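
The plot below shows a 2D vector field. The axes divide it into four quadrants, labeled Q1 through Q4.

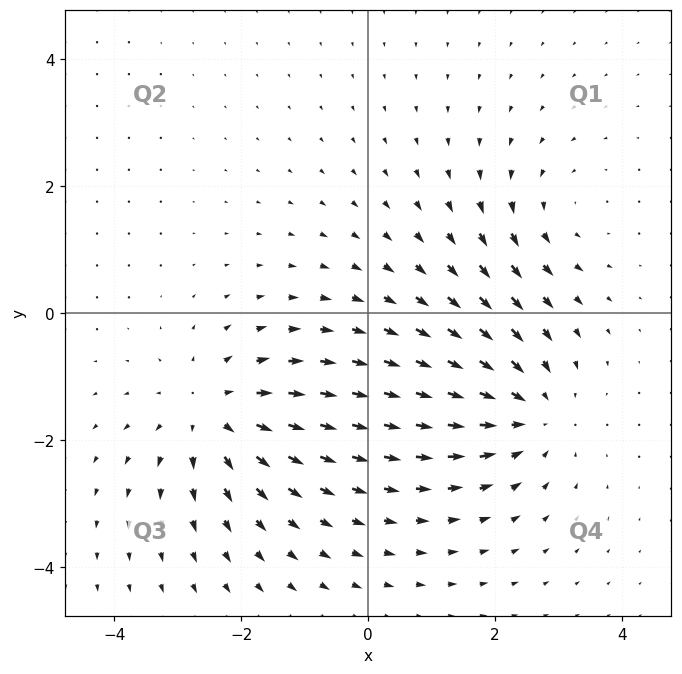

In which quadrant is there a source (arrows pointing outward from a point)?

Q3

The source sits at approximately (-2.4, -1.6), which lies in quadrant Q3. The divergence there is about +4, positive as expected for a source.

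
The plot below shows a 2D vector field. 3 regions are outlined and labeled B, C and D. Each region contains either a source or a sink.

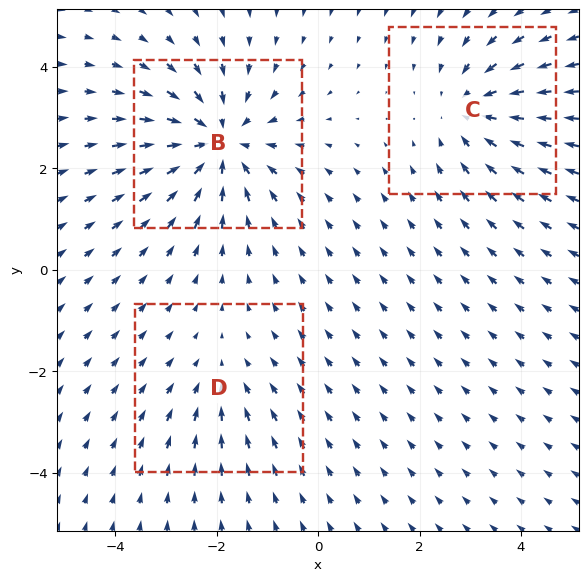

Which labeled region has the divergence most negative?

Divergence at each region's feature centre — B: about -4, C: about -3, D: about -2. Region B is most negative.

B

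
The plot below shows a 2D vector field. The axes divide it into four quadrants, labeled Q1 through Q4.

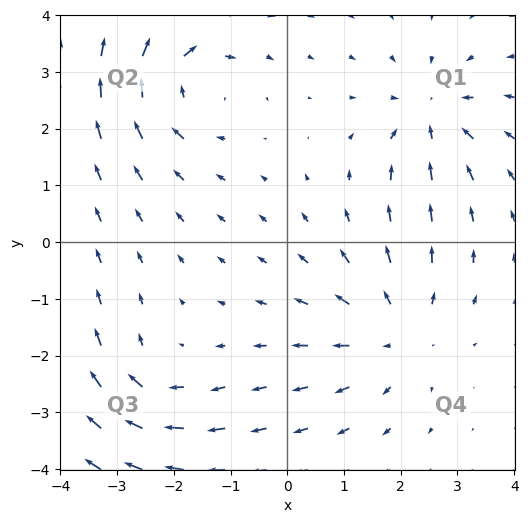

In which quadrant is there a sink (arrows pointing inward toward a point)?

Q1

The sink sits at approximately (2.6, 2.2), which lies in quadrant Q1. The divergence there is about -4, negative as expected for a sink.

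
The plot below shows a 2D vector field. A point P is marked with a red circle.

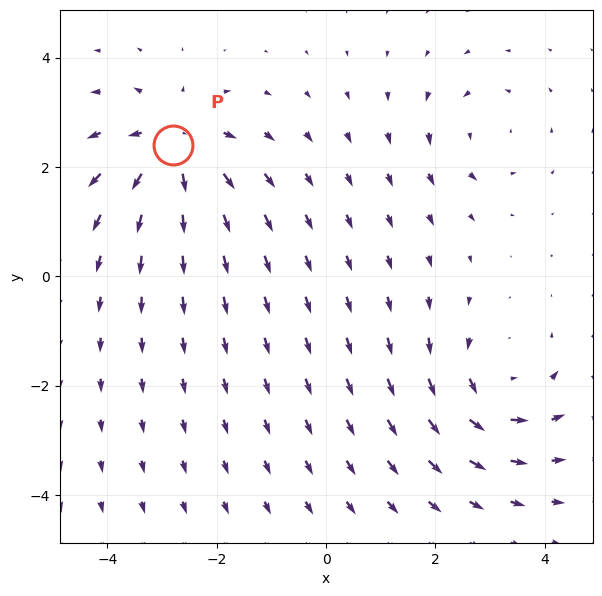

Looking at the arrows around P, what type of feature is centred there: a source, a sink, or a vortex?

At P (-2.8, 2.4) the arrows spread outward. Divergence about +6, curl ≈0 — positive divergence with near-zero curl is a source.

source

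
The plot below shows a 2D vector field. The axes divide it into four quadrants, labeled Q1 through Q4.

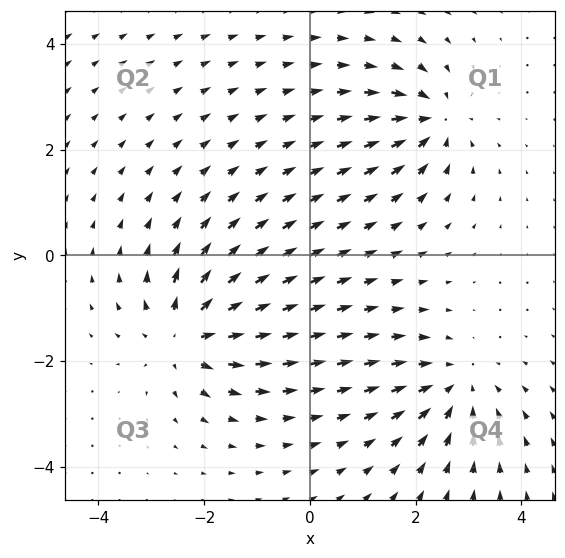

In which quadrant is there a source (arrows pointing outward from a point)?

Q3

The source sits at approximately (-2.4, -1.5), which lies in quadrant Q3. The divergence there is about +5, positive as expected for a source.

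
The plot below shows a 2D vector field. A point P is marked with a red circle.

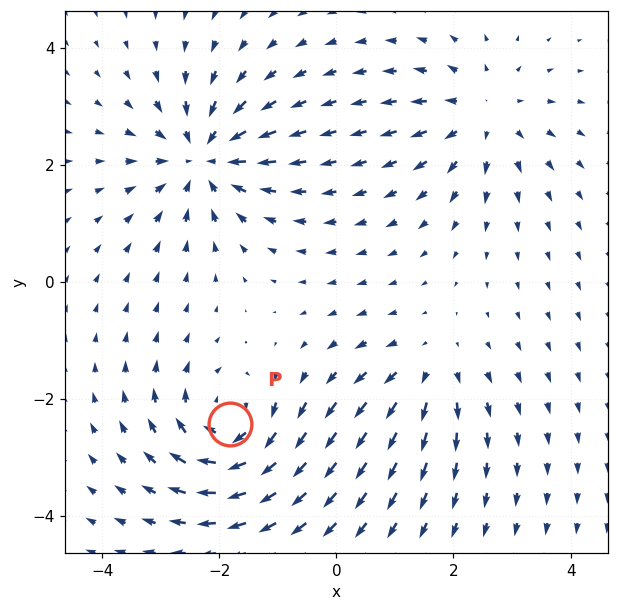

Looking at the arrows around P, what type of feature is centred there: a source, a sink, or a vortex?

At P (-1.8, -2.4) the arrows circulate clockwise. Divergence ≈0, curl about -5 — near-zero divergence with nonzero curl is a vortex.

vortex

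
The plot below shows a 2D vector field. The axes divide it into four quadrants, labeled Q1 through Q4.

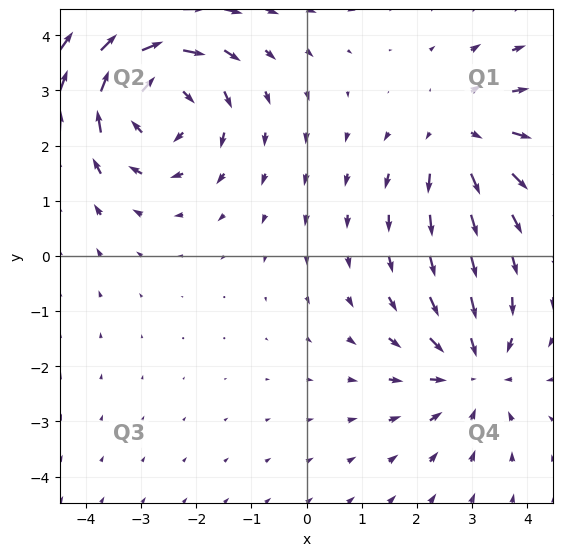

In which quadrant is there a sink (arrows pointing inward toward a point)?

Q4

The sink sits at approximately (3.0, -2.1), which lies in quadrant Q4. The divergence there is about -3, negative as expected for a sink.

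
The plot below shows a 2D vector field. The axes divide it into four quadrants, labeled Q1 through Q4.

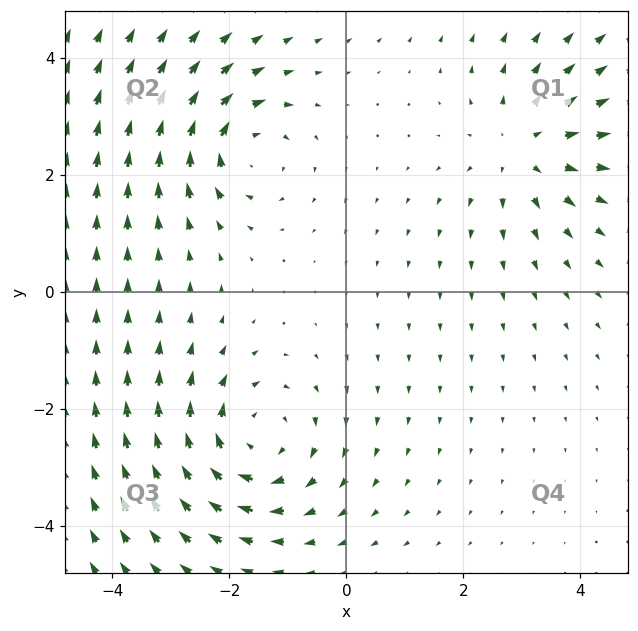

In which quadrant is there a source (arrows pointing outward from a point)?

The source sits at approximately (3.0, 2.4), which lies in quadrant Q1. The divergence there is about +3, positive as expected for a source.

Q1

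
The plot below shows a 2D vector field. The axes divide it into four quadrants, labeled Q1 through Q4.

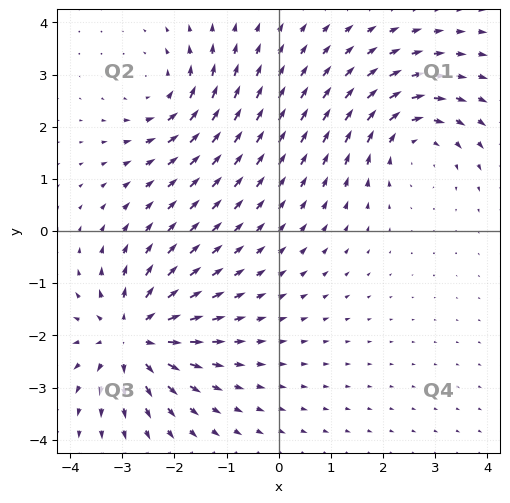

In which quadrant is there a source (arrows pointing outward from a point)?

The source sits at approximately (-2.8, -2.0), which lies in quadrant Q3. The divergence there is about +5, positive as expected for a source.

Q3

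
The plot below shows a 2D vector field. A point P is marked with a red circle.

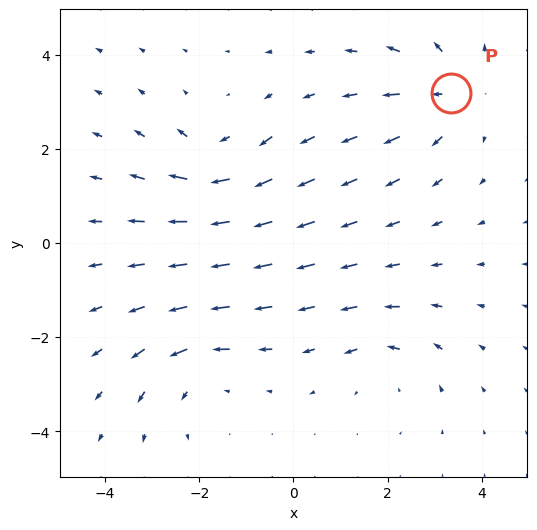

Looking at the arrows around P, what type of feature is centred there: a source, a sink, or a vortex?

At P (3.4, 3.2) the arrows spread outward. Divergence about +4, curl ≈0 — positive divergence with near-zero curl is a source.

source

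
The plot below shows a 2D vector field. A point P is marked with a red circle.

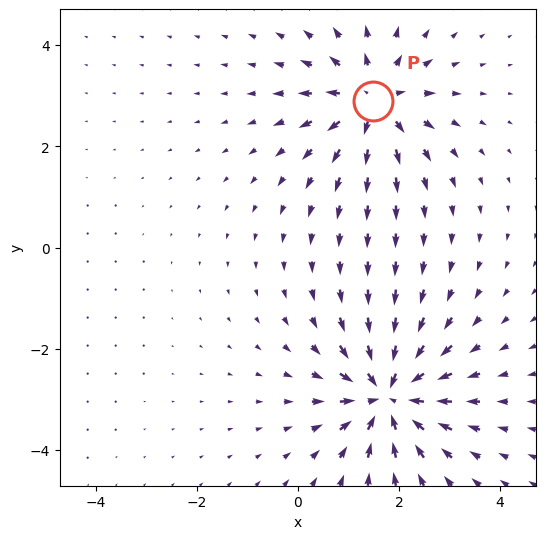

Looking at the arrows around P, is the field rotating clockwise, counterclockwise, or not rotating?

not rotating

Near P at (1.5, 2.9) the arrows show no circulation. The curl there is ≈0.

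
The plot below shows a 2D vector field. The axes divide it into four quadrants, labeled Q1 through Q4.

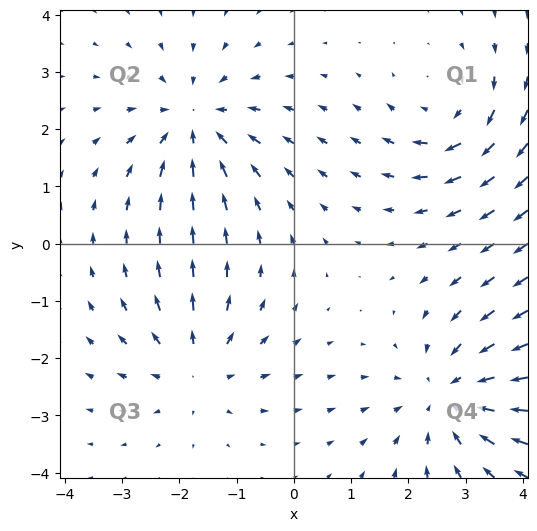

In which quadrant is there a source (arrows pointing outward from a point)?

The source sits at approximately (-1.7, -2.2), which lies in quadrant Q3. The divergence there is about +3, positive as expected for a source.

Q3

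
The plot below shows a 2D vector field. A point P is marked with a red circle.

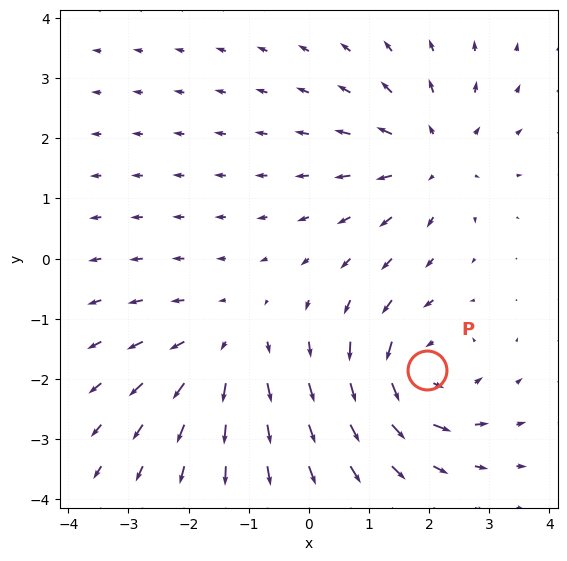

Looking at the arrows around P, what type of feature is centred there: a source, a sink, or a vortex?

At P (2.0, -1.8) the arrows circulate counterclockwise. Divergence ≈0, curl about +6 — near-zero divergence with nonzero curl is a vortex.

vortex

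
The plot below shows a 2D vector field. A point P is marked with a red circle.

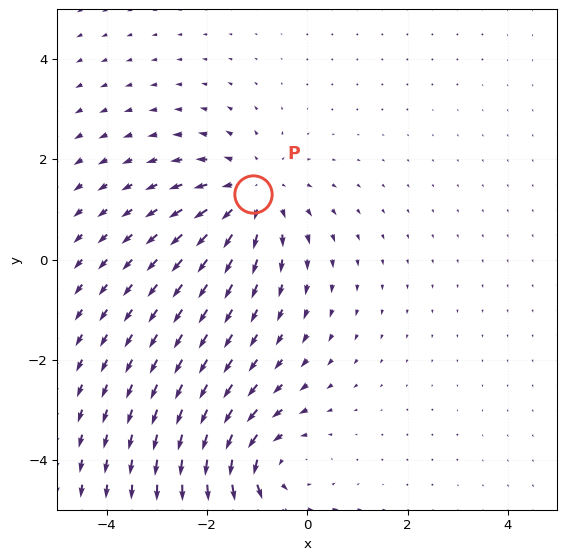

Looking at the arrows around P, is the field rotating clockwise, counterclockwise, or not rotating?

Near P at (-1.1, 1.3) the arrows show no circulation. The curl there is ≈0.

not rotating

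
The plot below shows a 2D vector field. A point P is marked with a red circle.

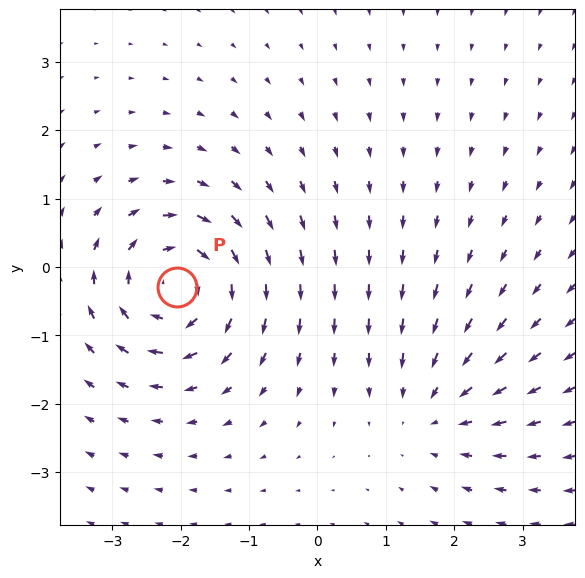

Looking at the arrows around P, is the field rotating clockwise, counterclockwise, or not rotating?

clockwise

Near P at (-2.1, -0.3) the arrows circulate clockwise. The curl (z-component) there is about -6; negative curl means clockwise rotation.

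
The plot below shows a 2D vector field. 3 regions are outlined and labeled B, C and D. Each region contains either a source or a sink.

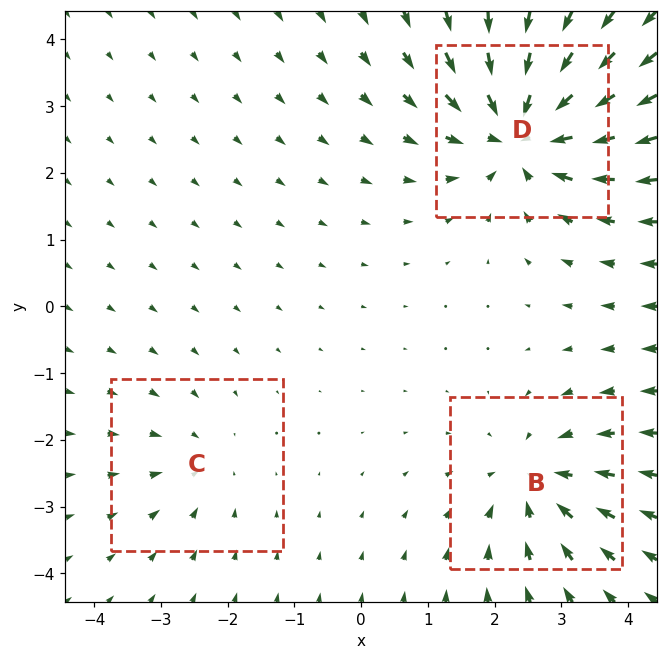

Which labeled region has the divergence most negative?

D

Divergence at each region's feature centre — B: about -3, C: about -2, D: about -5. Region D is most negative.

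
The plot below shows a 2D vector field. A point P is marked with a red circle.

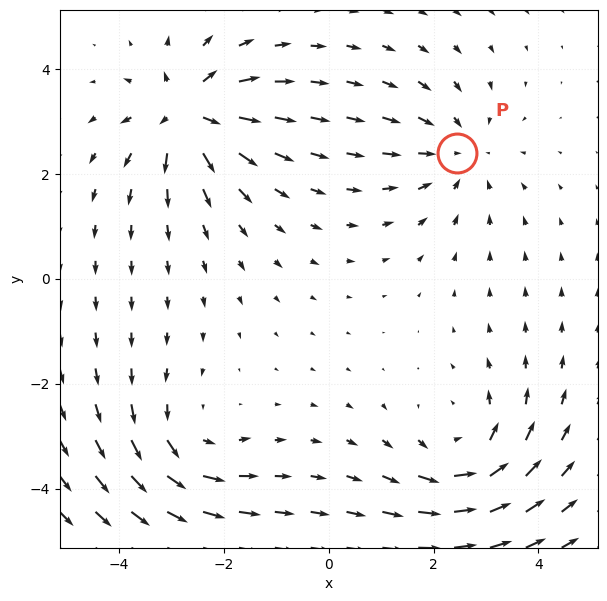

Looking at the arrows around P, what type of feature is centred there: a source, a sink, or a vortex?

At P (2.5, 2.4) the arrows converge inward. Divergence about -3, curl ≈0 — negative divergence with near-zero curl is a sink.

sink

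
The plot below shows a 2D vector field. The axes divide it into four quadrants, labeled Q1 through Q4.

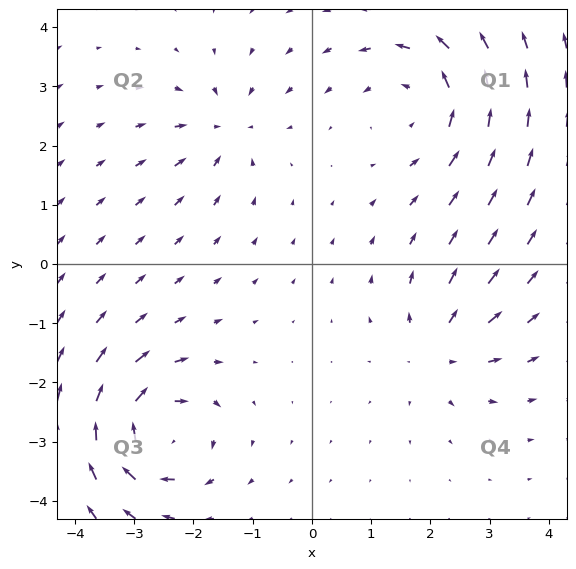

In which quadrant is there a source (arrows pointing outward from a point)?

Q4

The source sits at approximately (2.2, -1.4), which lies in quadrant Q4. The divergence there is about +4, positive as expected for a source.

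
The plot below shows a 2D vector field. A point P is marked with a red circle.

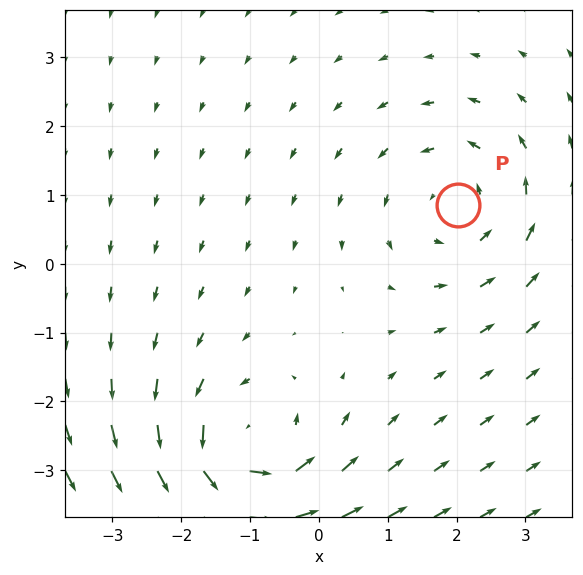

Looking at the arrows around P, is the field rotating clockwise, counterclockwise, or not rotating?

counterclockwise

Near P at (2.0, 0.9) the arrows circulate counterclockwise. The curl (z-component) there is about +3; positive curl means counterclockwise rotation.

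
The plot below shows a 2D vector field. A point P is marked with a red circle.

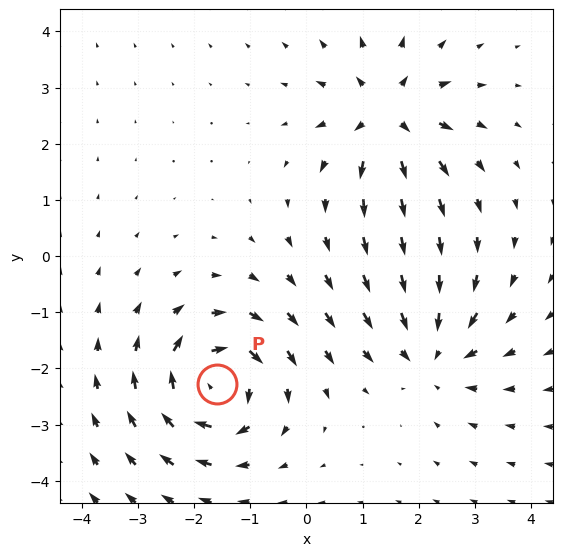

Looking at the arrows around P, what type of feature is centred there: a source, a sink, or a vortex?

At P (-1.6, -2.3) the arrows circulate clockwise. Divergence ≈0, curl about -6 — near-zero divergence with nonzero curl is a vortex.

vortex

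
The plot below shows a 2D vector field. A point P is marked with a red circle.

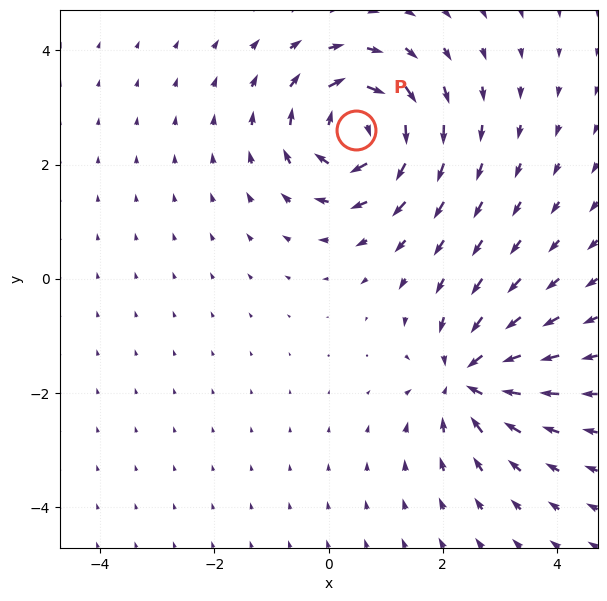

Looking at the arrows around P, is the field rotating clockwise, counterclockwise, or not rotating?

Near P at (0.5, 2.6) the arrows circulate clockwise. The curl (z-component) there is about -6; negative curl means clockwise rotation.

clockwise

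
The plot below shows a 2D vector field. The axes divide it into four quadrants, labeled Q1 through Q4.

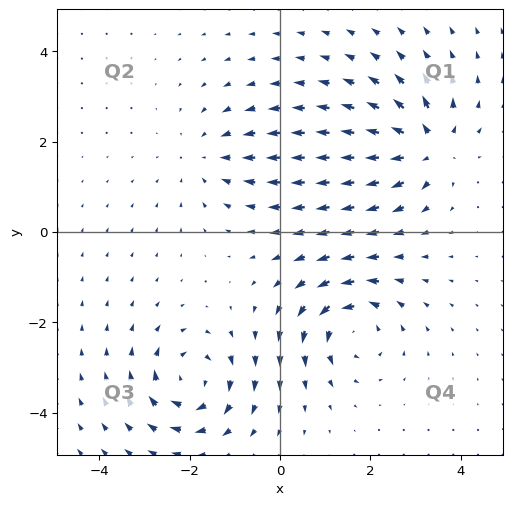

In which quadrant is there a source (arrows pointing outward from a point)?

Q1

The source sits at approximately (3.3, 1.9), which lies in quadrant Q1. The divergence there is about +6, positive as expected for a source.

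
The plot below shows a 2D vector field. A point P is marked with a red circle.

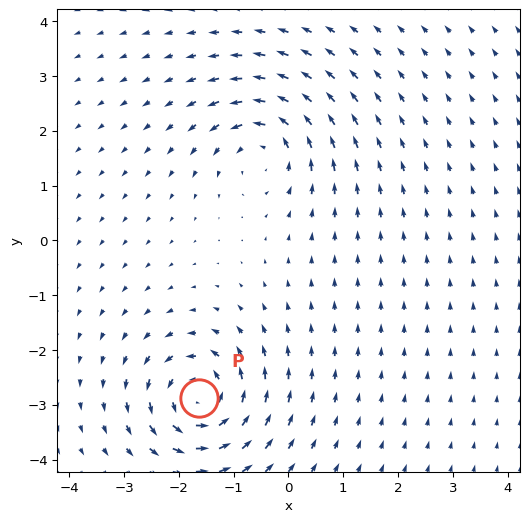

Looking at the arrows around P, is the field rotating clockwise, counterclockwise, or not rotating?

counterclockwise

Near P at (-1.6, -2.9) the arrows circulate counterclockwise. The curl (z-component) there is about +6; positive curl means counterclockwise rotation.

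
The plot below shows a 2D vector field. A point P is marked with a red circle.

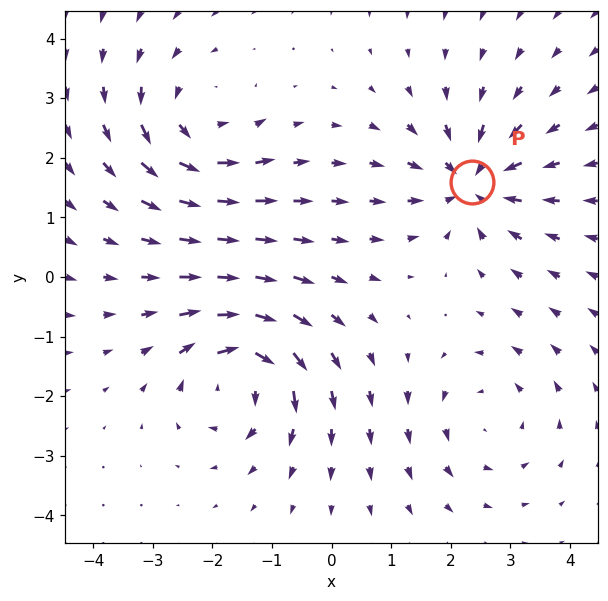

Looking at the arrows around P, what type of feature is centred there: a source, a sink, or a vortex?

sink

At P (2.4, 1.6) the arrows converge inward. Divergence about -6, curl ≈0 — negative divergence with near-zero curl is a sink.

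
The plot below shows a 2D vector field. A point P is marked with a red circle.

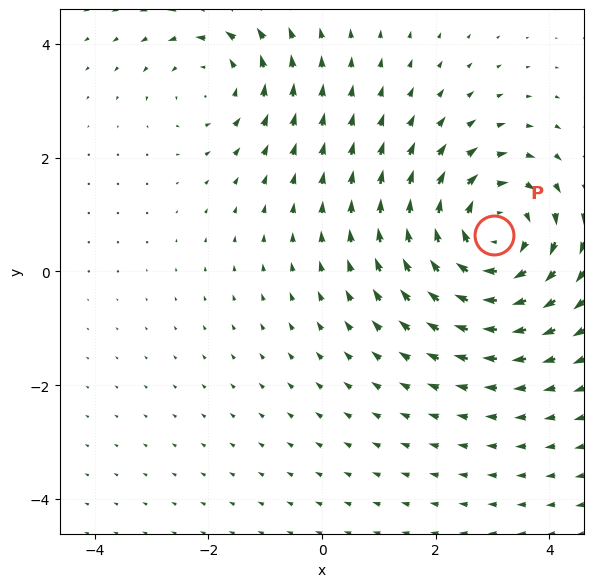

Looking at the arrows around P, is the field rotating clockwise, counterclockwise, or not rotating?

clockwise

Near P at (3.0, 0.6) the arrows circulate clockwise. The curl (z-component) there is about -4; negative curl means clockwise rotation.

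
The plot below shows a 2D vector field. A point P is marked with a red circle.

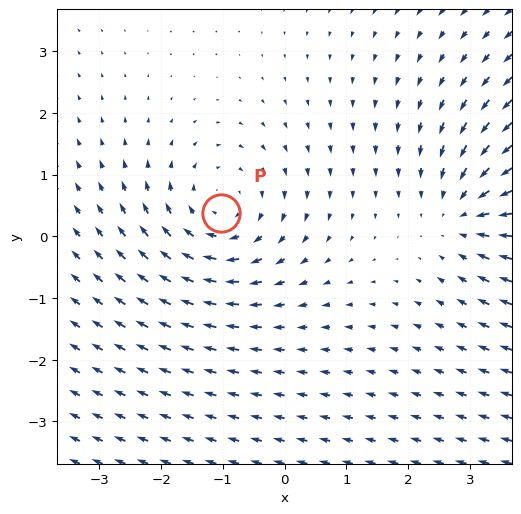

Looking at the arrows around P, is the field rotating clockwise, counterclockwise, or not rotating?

clockwise

Near P at (-1.0, 0.4) the arrows circulate clockwise. The curl (z-component) there is about -2; negative curl means clockwise rotation.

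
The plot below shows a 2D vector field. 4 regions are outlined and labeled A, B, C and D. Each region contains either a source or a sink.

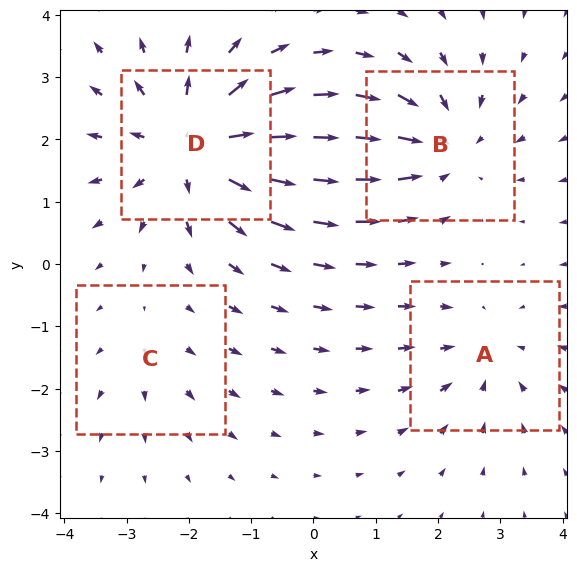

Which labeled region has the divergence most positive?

Divergence at each region's feature centre — A: about -3, B: about -4, C: about +2, D: about +6. Region D is most positive.

D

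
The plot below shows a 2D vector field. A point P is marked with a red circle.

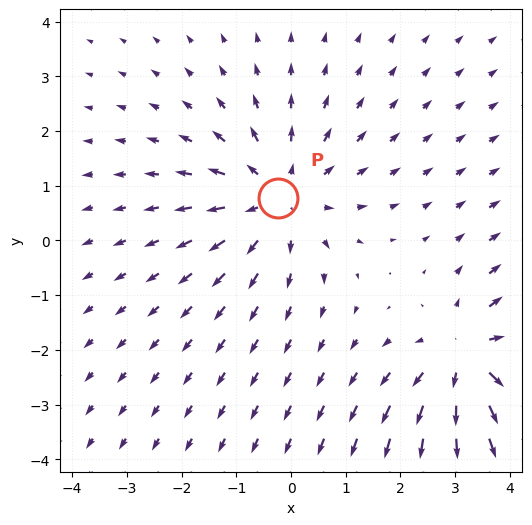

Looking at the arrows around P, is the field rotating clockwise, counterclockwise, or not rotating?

Near P at (-0.2, 0.8) the arrows show no circulation. The curl there is ≈0.

not rotating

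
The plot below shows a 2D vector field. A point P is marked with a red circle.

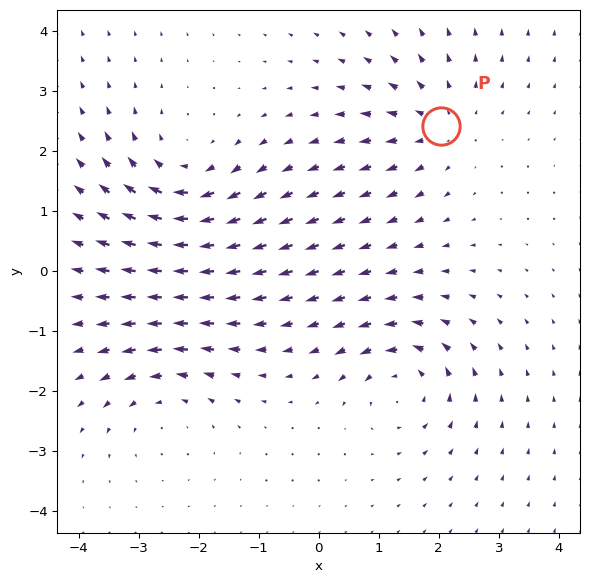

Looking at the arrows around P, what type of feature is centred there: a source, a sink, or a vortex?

source

At P (2.0, 2.4) the arrows spread outward. Divergence about +4, curl ≈0 — positive divergence with near-zero curl is a source.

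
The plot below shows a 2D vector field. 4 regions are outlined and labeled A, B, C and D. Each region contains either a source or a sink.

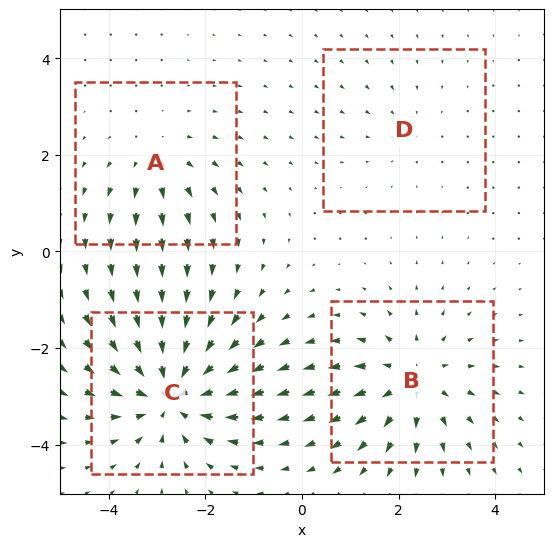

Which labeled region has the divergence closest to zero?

D

Divergence at each region's feature centre — A: about +3, B: about +5, C: about -6, D: about -2. Region D is closest to zero.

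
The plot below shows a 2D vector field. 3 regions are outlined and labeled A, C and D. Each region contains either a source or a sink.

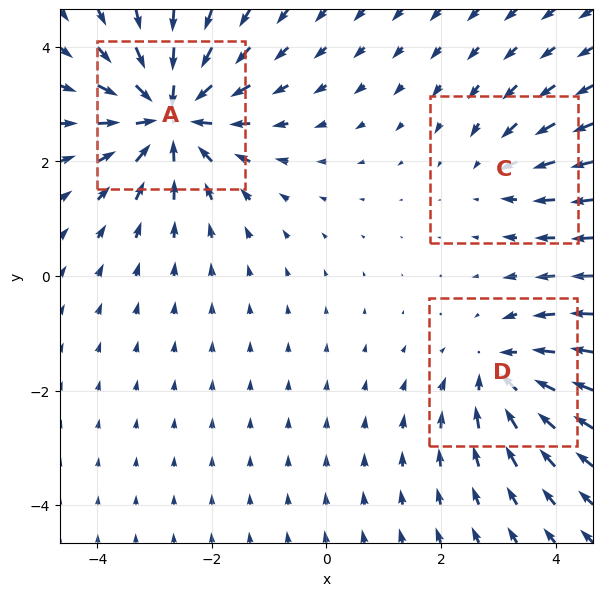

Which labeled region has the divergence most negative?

Divergence at each region's feature centre — A: about -5, C: about -2, D: about -3. Region A is most negative.

A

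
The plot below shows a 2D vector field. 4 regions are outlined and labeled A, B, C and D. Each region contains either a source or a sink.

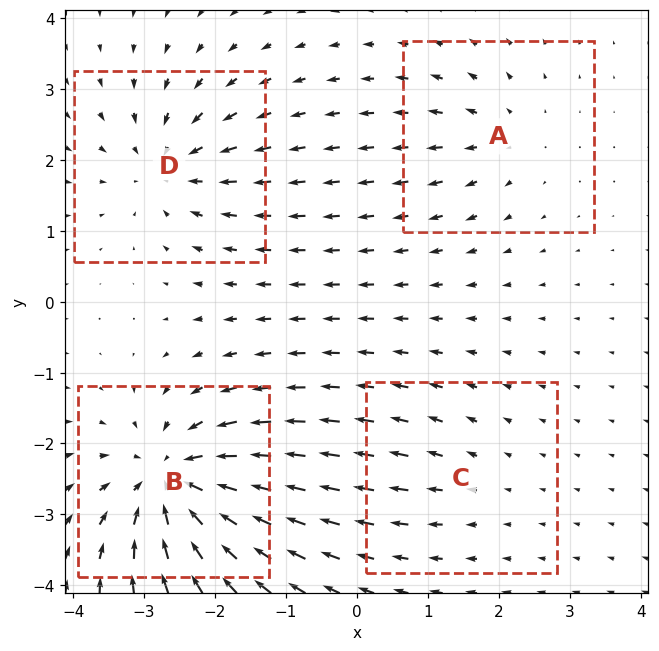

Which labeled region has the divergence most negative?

B

Divergence at each region's feature centre — A: about +3, B: about -8, C: about +2, D: about -5. Region B is most negative.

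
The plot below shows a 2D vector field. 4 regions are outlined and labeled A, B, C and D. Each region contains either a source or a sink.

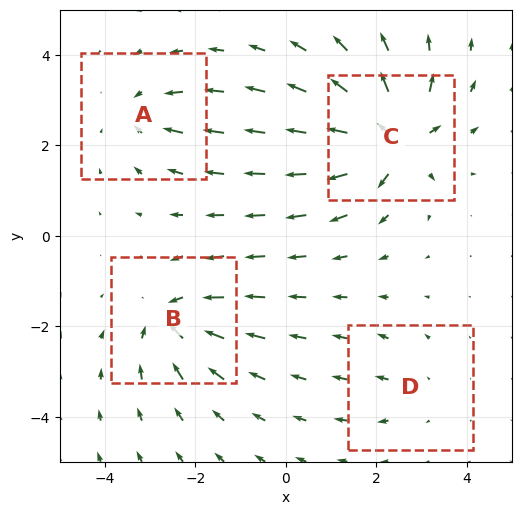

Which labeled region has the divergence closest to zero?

Divergence at each region's feature centre — A: about -4, B: about -6, C: about +9, D: about +2. Region D is closest to zero.

D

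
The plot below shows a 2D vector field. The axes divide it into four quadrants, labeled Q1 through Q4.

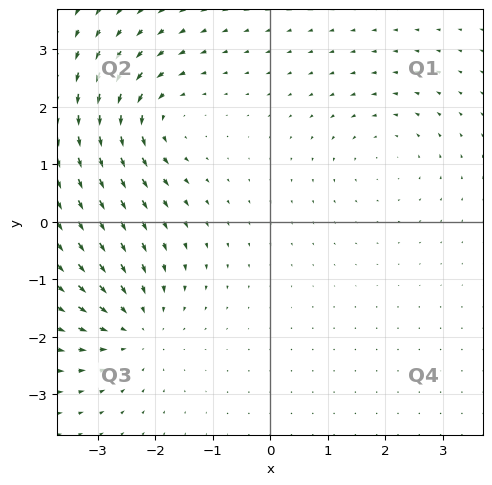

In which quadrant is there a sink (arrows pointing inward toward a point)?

Q3

The sink sits at approximately (-2.4, -1.8), which lies in quadrant Q3. The divergence there is about -4, negative as expected for a sink.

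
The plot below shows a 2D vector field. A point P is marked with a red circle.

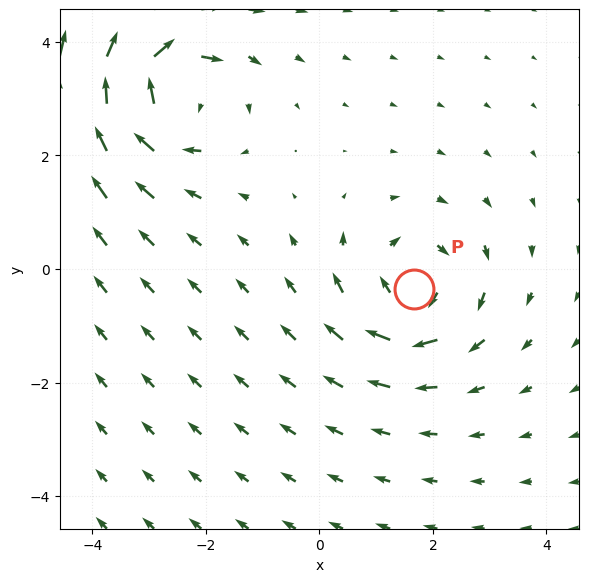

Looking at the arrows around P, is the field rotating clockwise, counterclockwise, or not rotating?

clockwise

Near P at (1.7, -0.3) the arrows circulate clockwise. The curl (z-component) there is about -4; negative curl means clockwise rotation.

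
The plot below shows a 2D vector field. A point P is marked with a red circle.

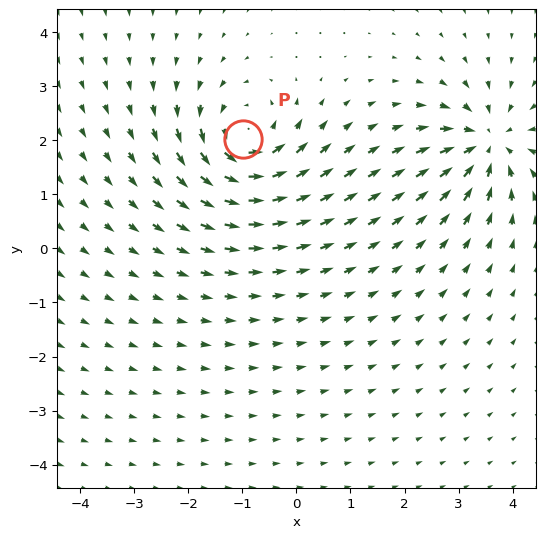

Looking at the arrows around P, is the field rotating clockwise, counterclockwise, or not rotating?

counterclockwise

Near P at (-1.0, 2.0) the arrows circulate counterclockwise. The curl (z-component) there is about +6; positive curl means counterclockwise rotation.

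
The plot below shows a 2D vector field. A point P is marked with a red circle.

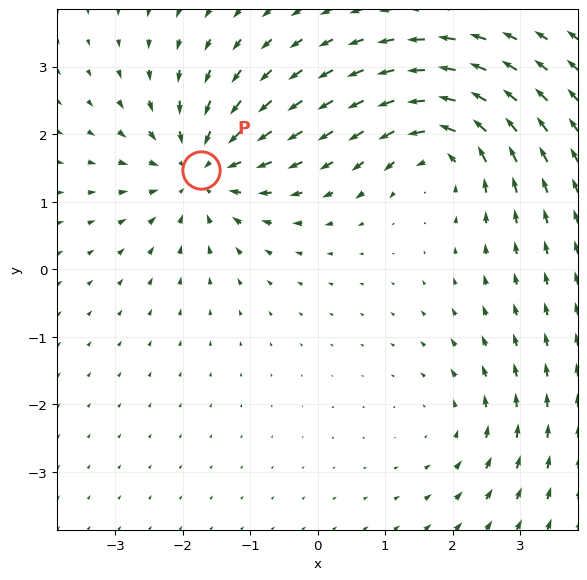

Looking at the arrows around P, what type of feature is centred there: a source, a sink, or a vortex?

sink

At P (-1.7, 1.5) the arrows converge inward. Divergence about -5, curl ≈0 — negative divergence with near-zero curl is a sink.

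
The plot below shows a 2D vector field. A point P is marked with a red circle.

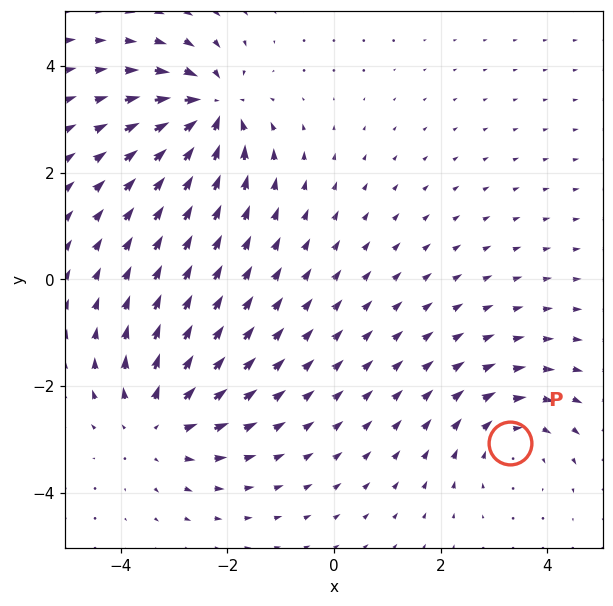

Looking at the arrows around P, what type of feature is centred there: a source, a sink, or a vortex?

vortex

At P (3.3, -3.1) the arrows circulate clockwise. Divergence ≈0, curl about -4 — near-zero divergence with nonzero curl is a vortex.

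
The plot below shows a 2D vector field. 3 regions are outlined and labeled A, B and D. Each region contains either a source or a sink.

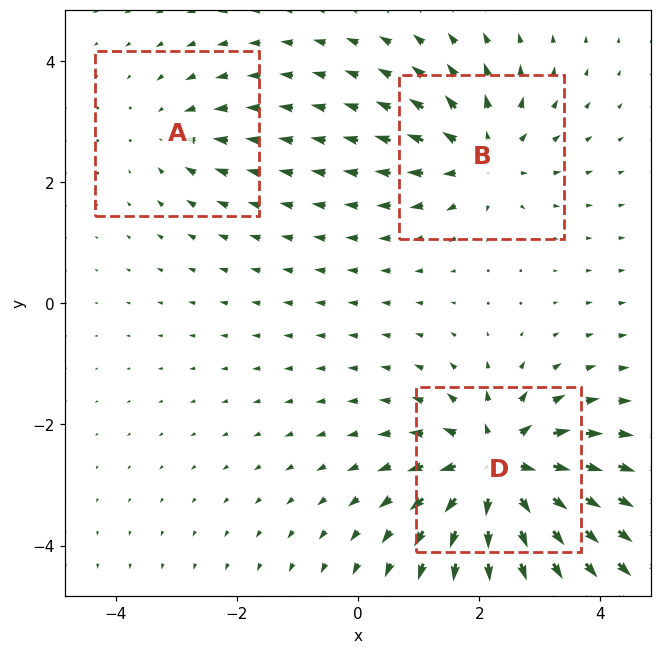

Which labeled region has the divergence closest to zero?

Divergence at each region's feature centre — A: about -2, B: about +4, D: about +6. Region A is closest to zero.

A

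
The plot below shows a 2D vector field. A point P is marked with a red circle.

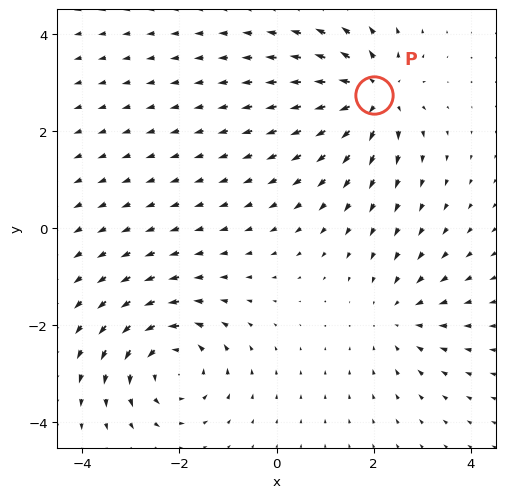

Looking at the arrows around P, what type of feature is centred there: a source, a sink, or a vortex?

source

At P (2.0, 2.7) the arrows spread outward. Divergence about +5, curl ≈0 — positive divergence with near-zero curl is a source.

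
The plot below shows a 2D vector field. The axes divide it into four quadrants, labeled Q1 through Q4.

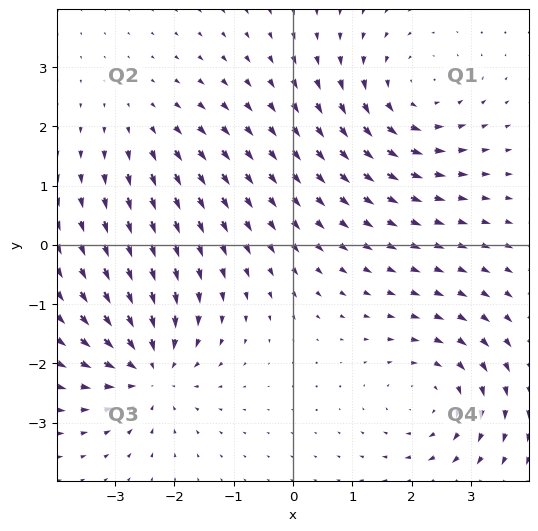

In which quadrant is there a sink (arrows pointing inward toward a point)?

The sink sits at approximately (-2.4, -2.1), which lies in quadrant Q3. The divergence there is about -5, negative as expected for a sink.

Q3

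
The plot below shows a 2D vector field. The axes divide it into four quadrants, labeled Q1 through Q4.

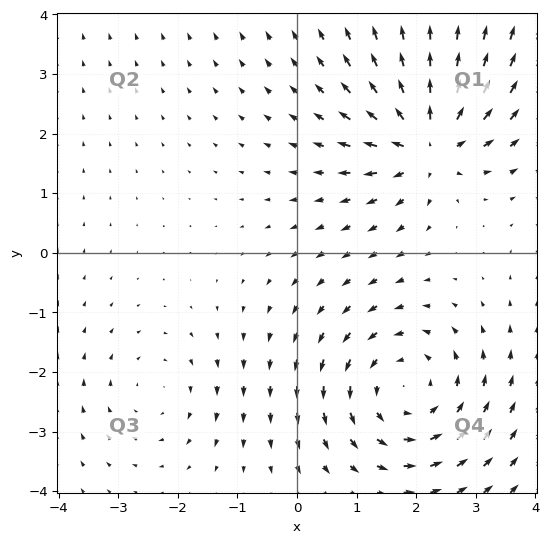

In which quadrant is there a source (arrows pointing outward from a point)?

The source sits at approximately (2.2, 1.8), which lies in quadrant Q1. The divergence there is about +5, positive as expected for a source.

Q1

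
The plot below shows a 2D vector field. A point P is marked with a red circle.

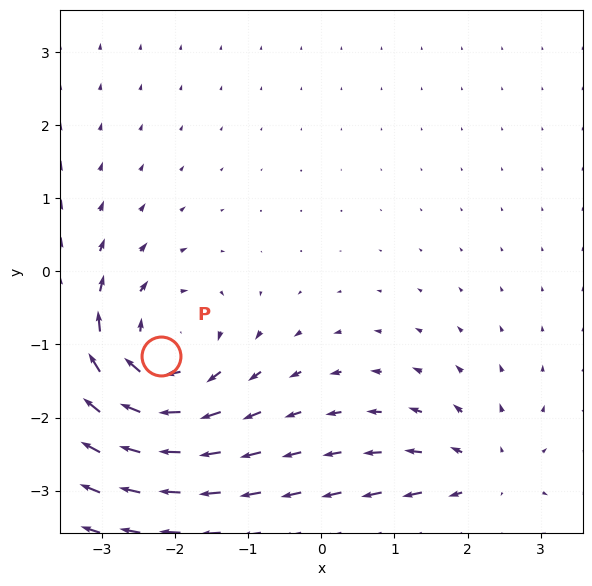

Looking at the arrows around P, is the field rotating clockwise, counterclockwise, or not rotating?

Near P at (-2.2, -1.2) the arrows circulate clockwise. The curl (z-component) there is about -5; negative curl means clockwise rotation.

clockwise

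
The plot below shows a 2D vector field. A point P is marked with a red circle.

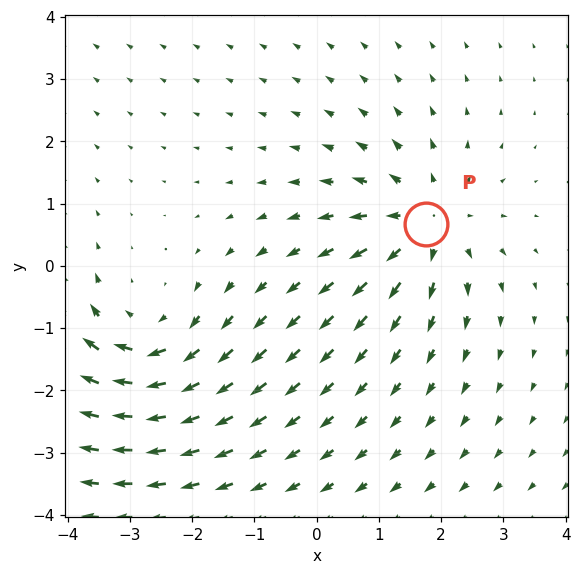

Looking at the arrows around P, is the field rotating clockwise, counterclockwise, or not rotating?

not rotating

Near P at (1.7, 0.7) the arrows show no circulation. The curl there is ≈0.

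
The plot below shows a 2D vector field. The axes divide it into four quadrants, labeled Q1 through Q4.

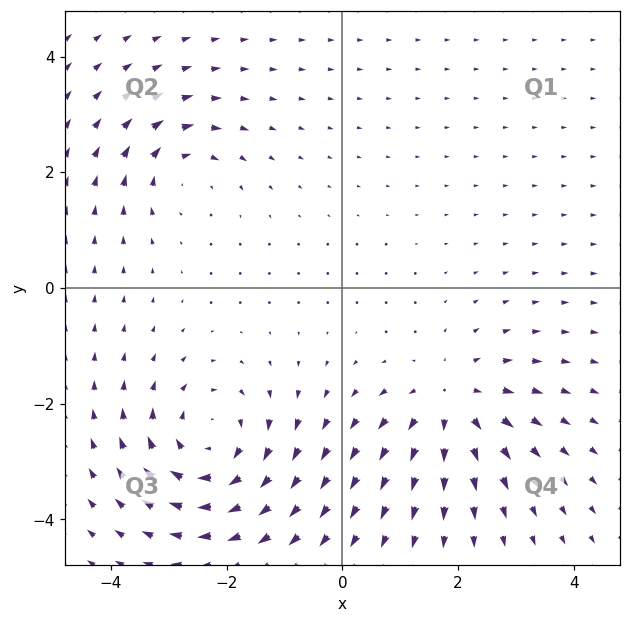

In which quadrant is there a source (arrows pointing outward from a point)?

The source sits at approximately (1.9, -2.0), which lies in quadrant Q4. The divergence there is about +4, positive as expected for a source.

Q4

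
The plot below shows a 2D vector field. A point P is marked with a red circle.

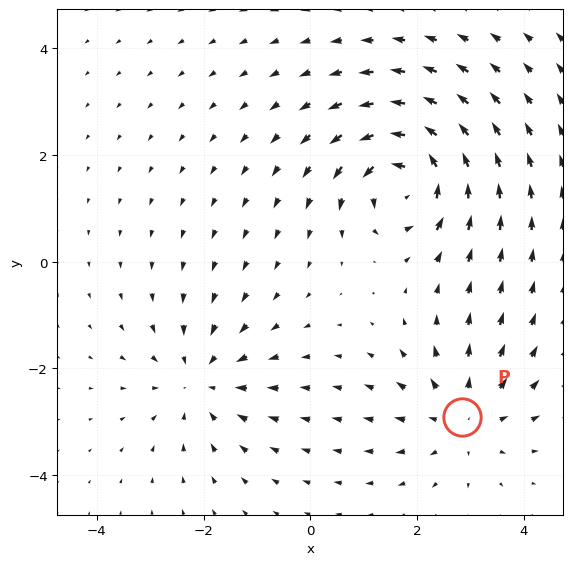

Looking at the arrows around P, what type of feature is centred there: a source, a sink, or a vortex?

At P (2.9, -2.9) the arrows spread outward. Divergence about +3, curl ≈0 — positive divergence with near-zero curl is a source.

source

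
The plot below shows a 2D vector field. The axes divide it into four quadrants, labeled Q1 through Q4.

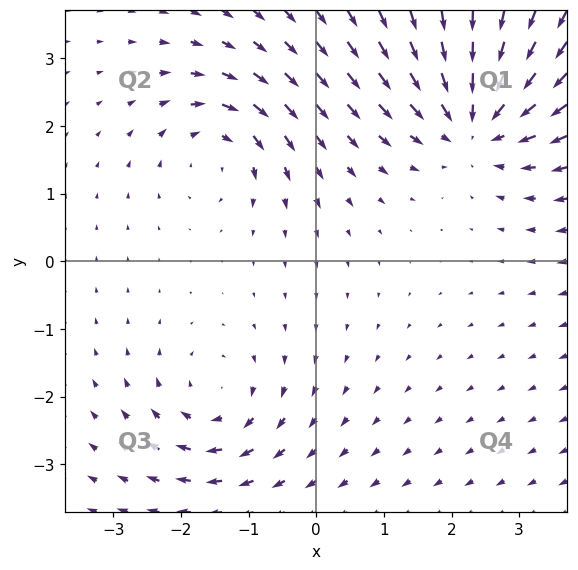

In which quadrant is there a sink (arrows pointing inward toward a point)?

The sink sits at approximately (2.4, 2.1), which lies in quadrant Q1. The divergence there is about -5, negative as expected for a sink.

Q1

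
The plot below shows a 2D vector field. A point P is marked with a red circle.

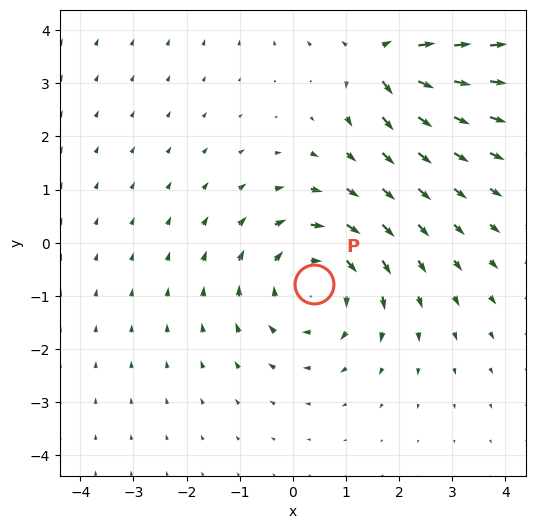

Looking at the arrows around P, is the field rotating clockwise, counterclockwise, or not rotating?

clockwise

Near P at (0.4, -0.8) the arrows circulate clockwise. The curl (z-component) there is about -3; negative curl means clockwise rotation.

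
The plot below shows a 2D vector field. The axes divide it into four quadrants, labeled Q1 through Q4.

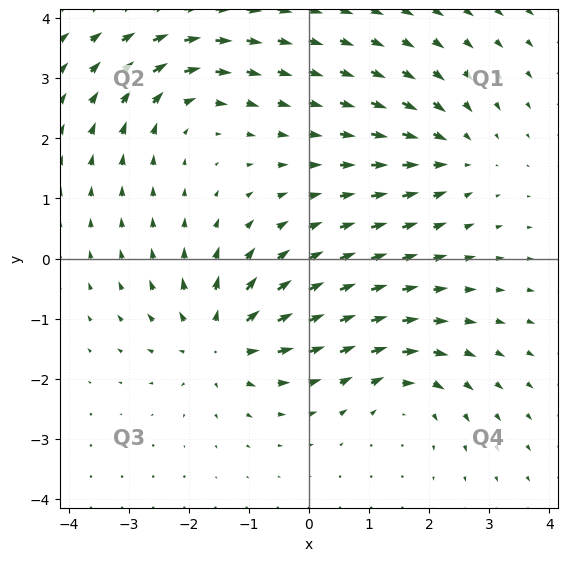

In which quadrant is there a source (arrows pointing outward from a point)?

The source sits at approximately (-1.5, -1.4), which lies in quadrant Q3. The divergence there is about +6, positive as expected for a source.

Q3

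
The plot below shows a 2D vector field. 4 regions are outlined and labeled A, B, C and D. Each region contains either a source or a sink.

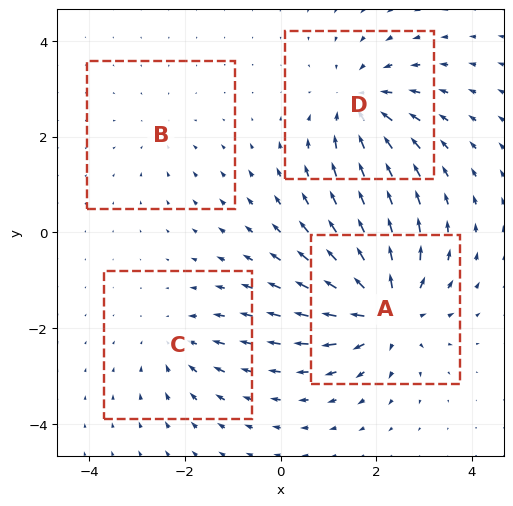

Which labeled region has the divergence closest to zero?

Divergence at each region's feature centre — A: about +7, B: about -2, C: about -3, D: about -5. Region B is closest to zero.

B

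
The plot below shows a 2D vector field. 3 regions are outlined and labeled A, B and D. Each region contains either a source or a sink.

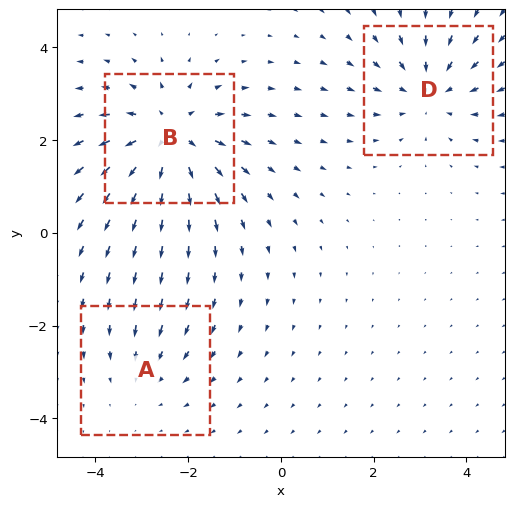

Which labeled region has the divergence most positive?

B

Divergence at each region's feature centre — A: about -2, B: about +4, D: about -3. Region B is most positive.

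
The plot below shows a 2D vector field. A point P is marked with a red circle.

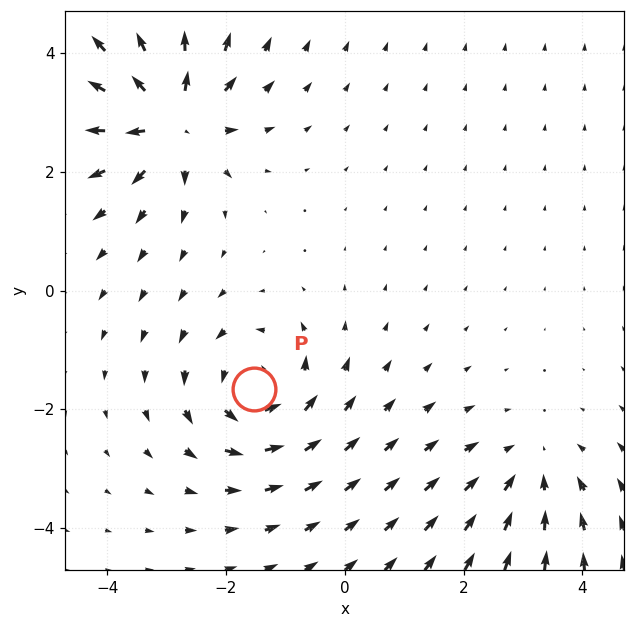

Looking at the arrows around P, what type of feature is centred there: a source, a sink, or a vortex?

vortex

At P (-1.5, -1.7) the arrows circulate counterclockwise. Divergence ≈0, curl about +5 — near-zero divergence with nonzero curl is a vortex.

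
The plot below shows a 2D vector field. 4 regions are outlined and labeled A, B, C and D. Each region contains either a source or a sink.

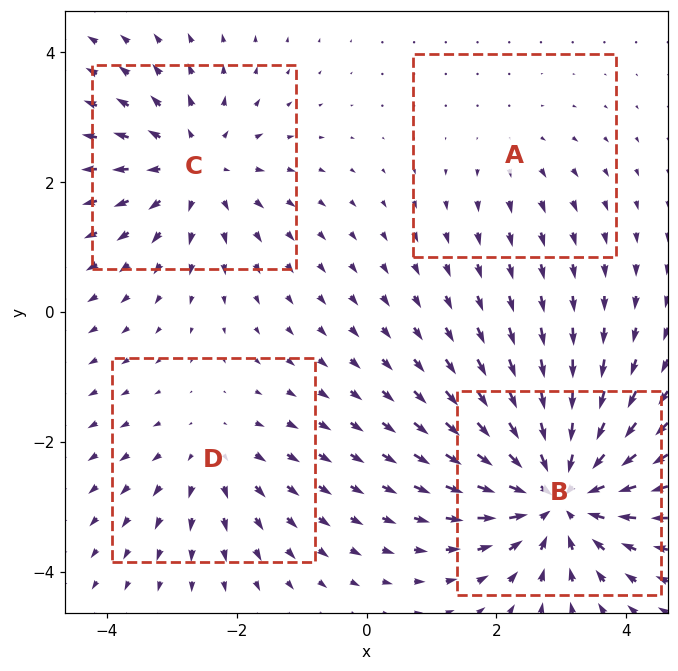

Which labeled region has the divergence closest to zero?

Divergence at each region's feature centre — A: about +2, B: about -7, C: about +5, D: about +3. Region A is closest to zero.

A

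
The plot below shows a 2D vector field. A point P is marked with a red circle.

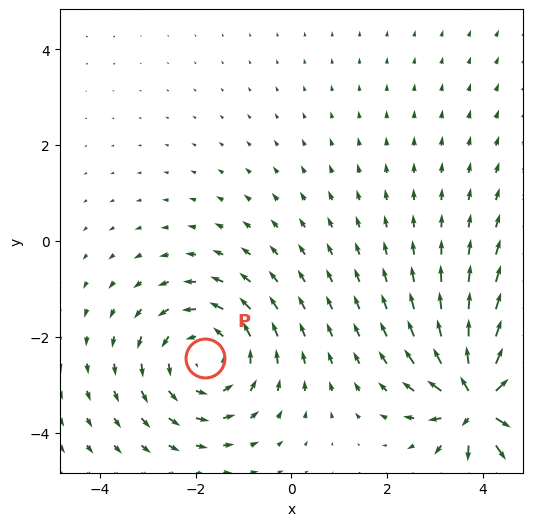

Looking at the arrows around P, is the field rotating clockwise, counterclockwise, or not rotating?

Near P at (-1.8, -2.4) the arrows circulate counterclockwise. The curl (z-component) there is about +2; positive curl means counterclockwise rotation.

counterclockwise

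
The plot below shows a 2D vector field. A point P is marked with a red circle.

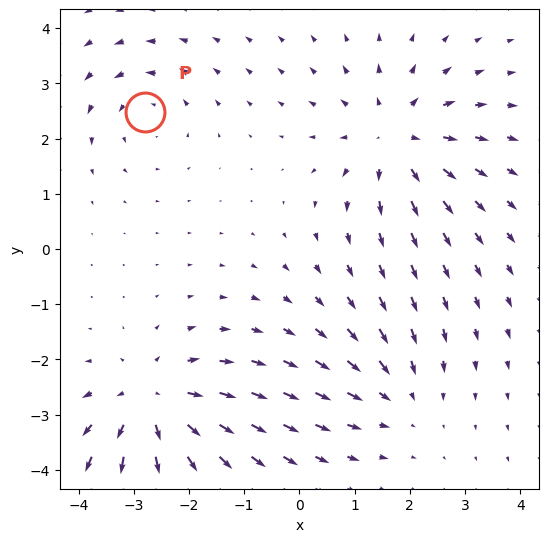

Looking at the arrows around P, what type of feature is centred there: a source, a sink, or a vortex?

vortex

At P (-2.8, 2.5) the arrows circulate counterclockwise. Divergence ≈0, curl about +3 — near-zero divergence with nonzero curl is a vortex.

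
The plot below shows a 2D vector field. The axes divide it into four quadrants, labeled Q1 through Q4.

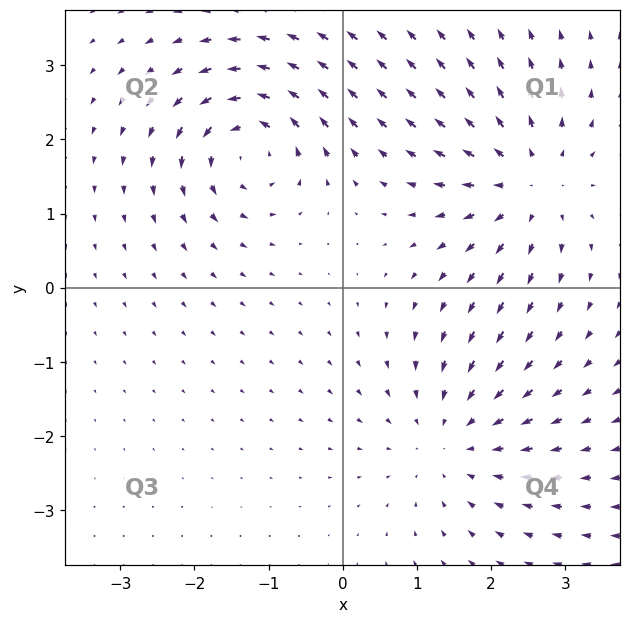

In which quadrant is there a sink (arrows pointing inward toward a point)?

The sink sits at approximately (1.5, -2.1), which lies in quadrant Q4. The divergence there is about -3, negative as expected for a sink.

Q4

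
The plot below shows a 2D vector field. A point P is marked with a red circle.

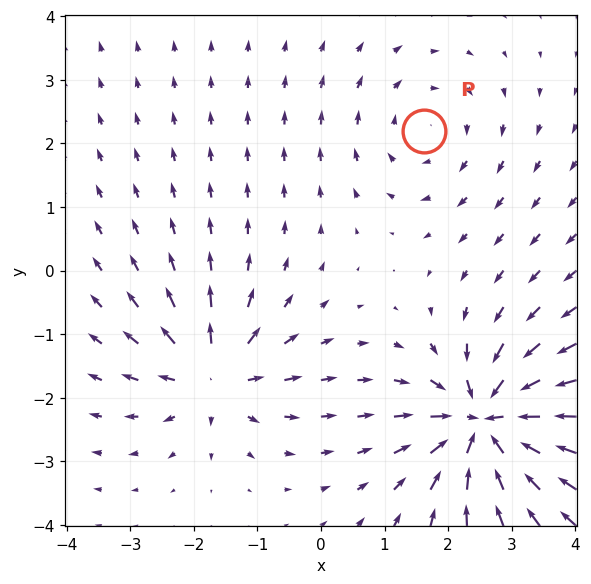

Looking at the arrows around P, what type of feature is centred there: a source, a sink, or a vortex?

vortex

At P (1.6, 2.2) the arrows circulate clockwise. Divergence ≈0, curl about -3 — near-zero divergence with nonzero curl is a vortex.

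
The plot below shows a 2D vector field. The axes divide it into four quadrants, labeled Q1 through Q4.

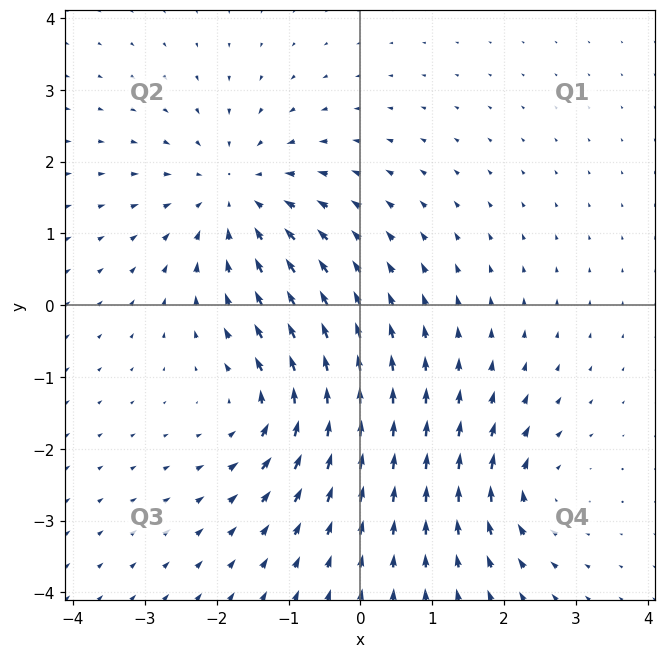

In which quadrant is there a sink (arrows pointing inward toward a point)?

Q2

The sink sits at approximately (-1.7, 1.5), which lies in quadrant Q2. The divergence there is about -4, negative as expected for a sink.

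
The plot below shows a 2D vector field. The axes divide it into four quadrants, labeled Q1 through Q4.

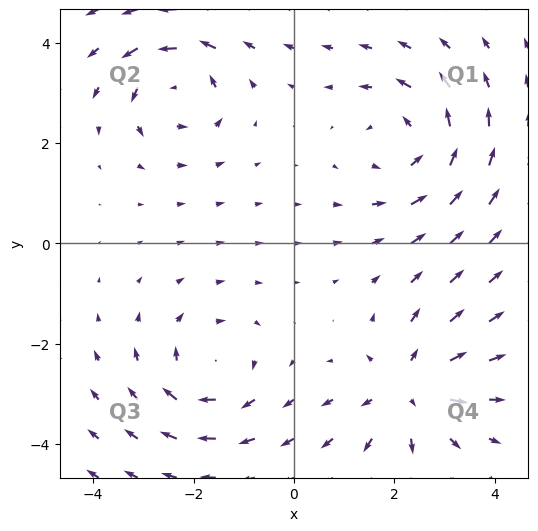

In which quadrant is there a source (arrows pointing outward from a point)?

The source sits at approximately (2.3, -2.9), which lies in quadrant Q4. The divergence there is about +4, positive as expected for a source.

Q4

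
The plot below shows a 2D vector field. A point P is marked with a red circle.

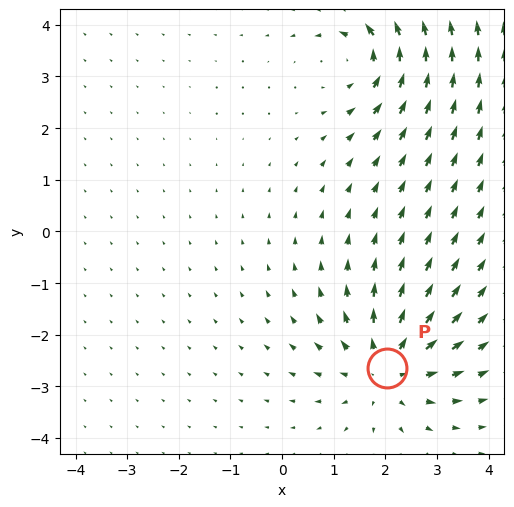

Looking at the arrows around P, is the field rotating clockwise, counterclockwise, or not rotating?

Near P at (2.0, -2.7) the arrows show no circulation. The curl there is ≈0.

not rotating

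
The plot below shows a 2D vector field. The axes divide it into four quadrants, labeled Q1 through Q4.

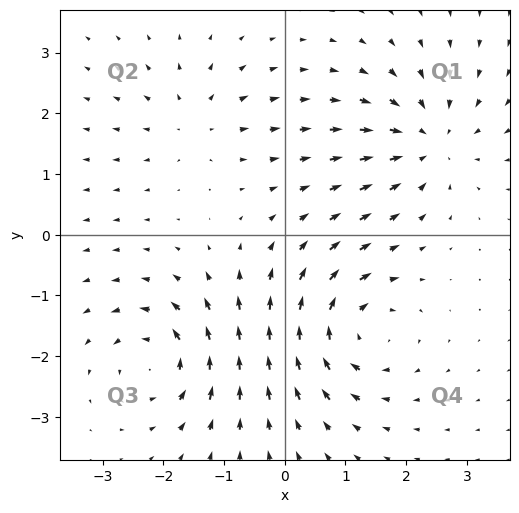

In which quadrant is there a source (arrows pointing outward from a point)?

Q2

The source sits at approximately (-1.5, 1.9), which lies in quadrant Q2. The divergence there is about +4, positive as expected for a source.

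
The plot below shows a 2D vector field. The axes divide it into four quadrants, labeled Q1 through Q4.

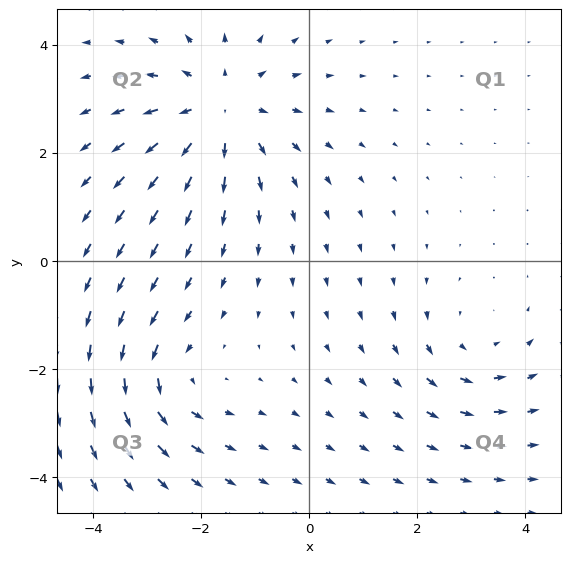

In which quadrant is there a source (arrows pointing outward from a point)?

The source sits at approximately (-1.6, 2.8), which lies in quadrant Q2. The divergence there is about +4, positive as expected for a source.

Q2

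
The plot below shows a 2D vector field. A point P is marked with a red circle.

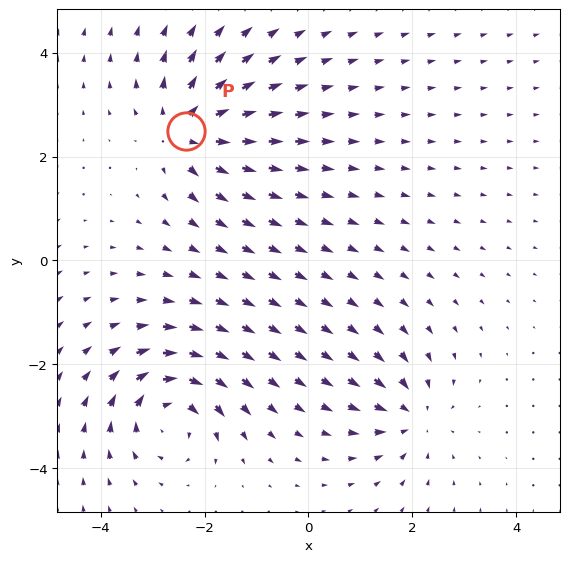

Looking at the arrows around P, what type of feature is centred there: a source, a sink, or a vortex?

source

At P (-2.4, 2.5) the arrows spread outward. Divergence about +6, curl ≈0 — positive divergence with near-zero curl is a source.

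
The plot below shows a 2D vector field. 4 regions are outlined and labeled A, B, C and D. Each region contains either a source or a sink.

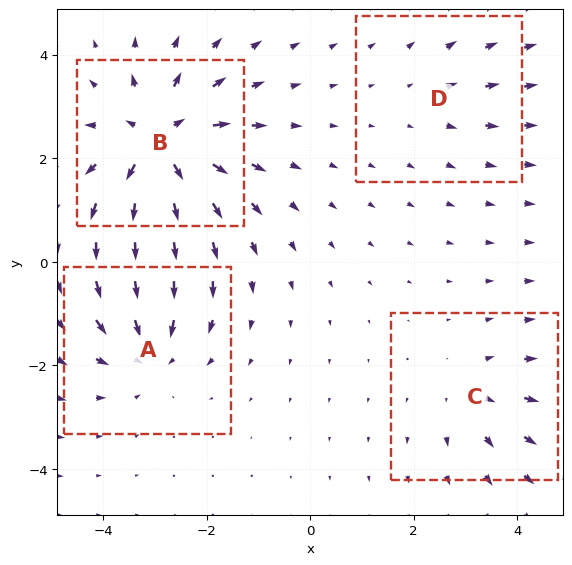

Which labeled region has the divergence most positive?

B

Divergence at each region's feature centre — A: about -5, B: about +8, C: about +3, D: about +2. Region B is most positive.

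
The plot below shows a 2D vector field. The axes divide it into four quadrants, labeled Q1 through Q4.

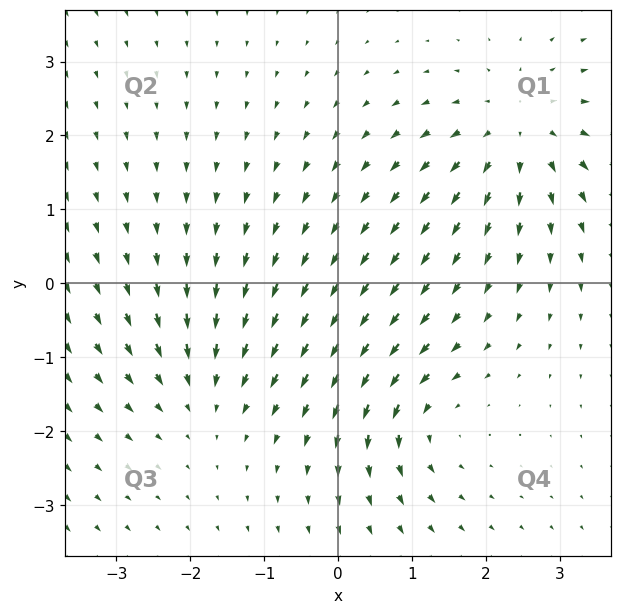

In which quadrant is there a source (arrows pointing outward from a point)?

Q1

The source sits at approximately (2.5, 2.1), which lies in quadrant Q1. The divergence there is about +4, positive as expected for a source.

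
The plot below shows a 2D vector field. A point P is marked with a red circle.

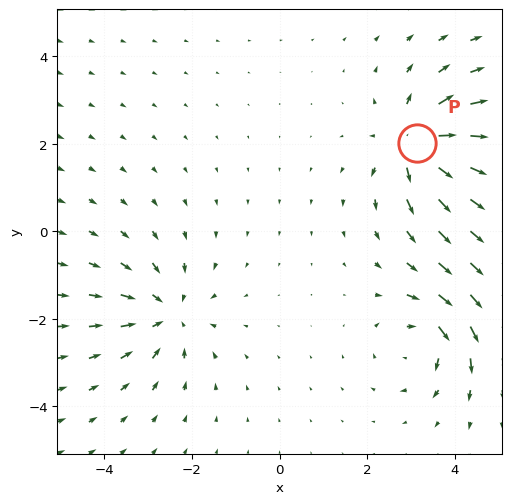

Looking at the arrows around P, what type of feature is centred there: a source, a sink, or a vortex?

At P (3.1, 2.0) the arrows spread outward. Divergence about +6, curl ≈0 — positive divergence with near-zero curl is a source.

source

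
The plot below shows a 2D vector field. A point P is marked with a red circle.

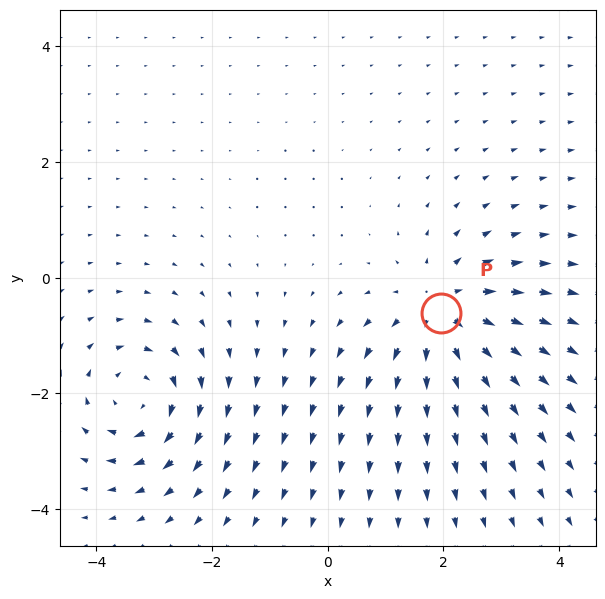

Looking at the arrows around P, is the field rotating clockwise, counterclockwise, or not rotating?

Near P at (2.0, -0.6) the arrows show no circulation. The curl there is ≈0.

not rotating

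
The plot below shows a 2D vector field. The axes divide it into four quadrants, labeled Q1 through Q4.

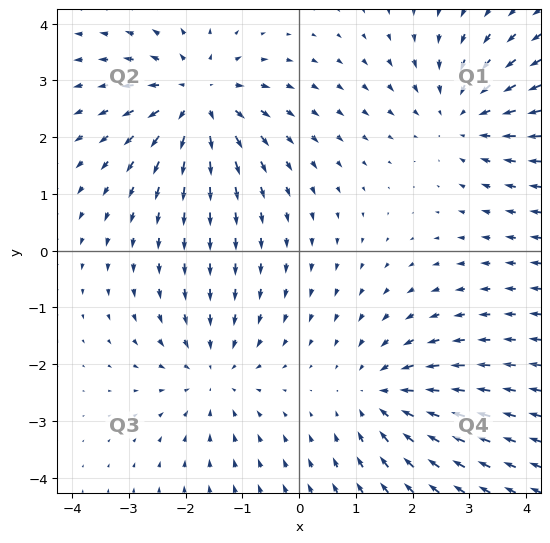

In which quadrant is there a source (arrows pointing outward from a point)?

The source sits at approximately (-1.8, 2.7), which lies in quadrant Q2. The divergence there is about +5, positive as expected for a source.

Q2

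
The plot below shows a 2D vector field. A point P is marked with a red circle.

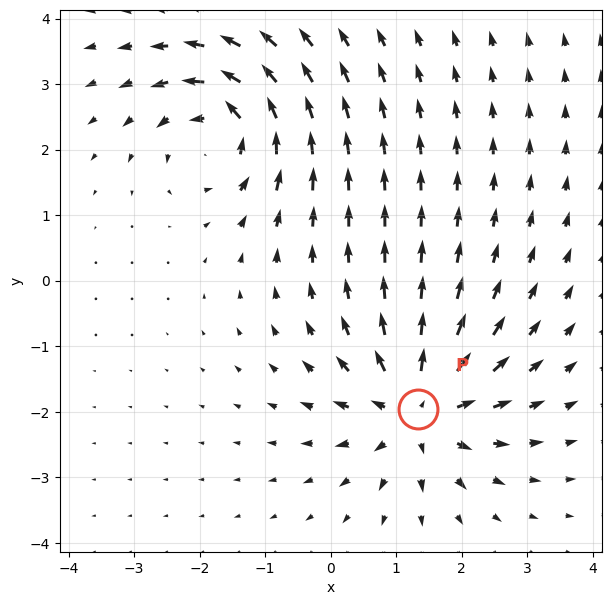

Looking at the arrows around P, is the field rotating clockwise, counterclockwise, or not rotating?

not rotating

Near P at (1.3, -1.9) the arrows show no circulation. The curl there is ≈0.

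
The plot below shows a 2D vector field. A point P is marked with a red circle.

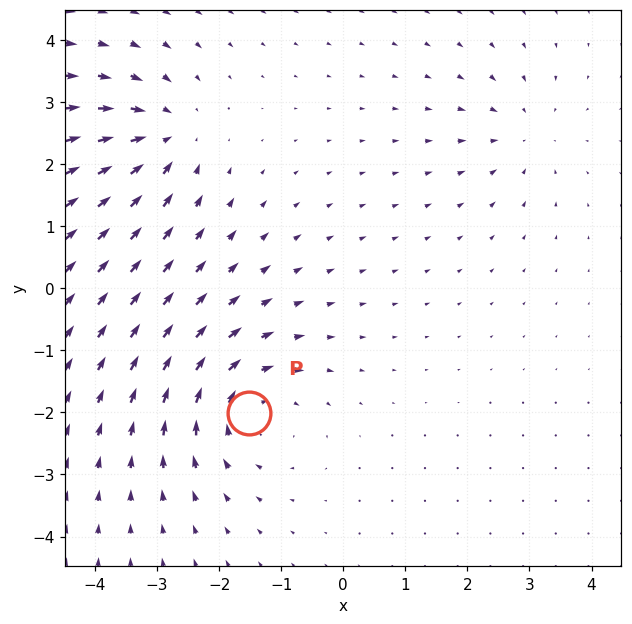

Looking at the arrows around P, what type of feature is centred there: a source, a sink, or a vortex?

At P (-1.5, -2.0) the arrows circulate clockwise. Divergence ≈0, curl about -5 — near-zero divergence with nonzero curl is a vortex.

vortex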